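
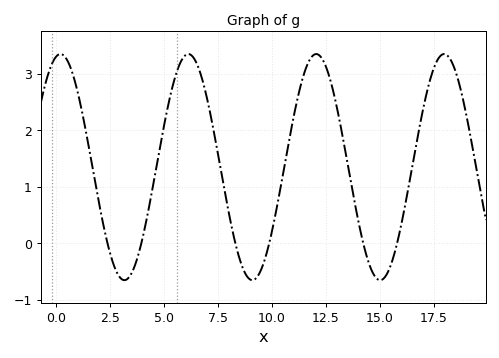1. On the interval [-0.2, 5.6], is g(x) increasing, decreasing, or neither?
neither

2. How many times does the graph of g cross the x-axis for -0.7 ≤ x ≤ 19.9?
6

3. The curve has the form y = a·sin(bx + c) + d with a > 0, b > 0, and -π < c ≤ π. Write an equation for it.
y = 2sin(1.06x + 1.36) + 1.35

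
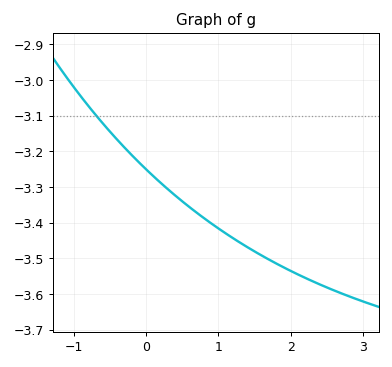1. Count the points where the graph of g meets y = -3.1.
1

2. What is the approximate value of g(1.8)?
-3.51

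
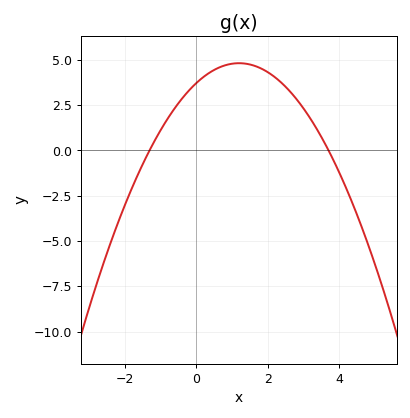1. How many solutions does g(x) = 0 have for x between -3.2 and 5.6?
2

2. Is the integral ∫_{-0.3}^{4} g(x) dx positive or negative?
positive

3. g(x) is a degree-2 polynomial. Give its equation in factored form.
y = -0.77(x + 1.3)(x - 3.7)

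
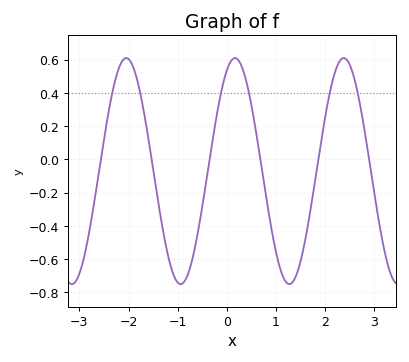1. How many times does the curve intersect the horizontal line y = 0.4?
6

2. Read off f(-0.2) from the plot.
0.28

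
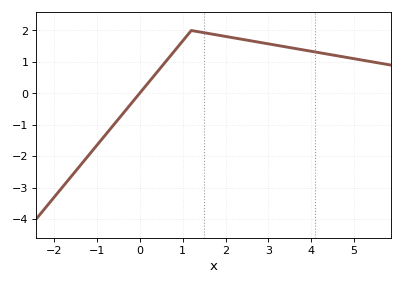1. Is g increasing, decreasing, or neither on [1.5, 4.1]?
decreasing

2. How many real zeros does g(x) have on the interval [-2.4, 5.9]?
1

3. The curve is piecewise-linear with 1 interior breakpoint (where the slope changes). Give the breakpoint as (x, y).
(1.2, 2)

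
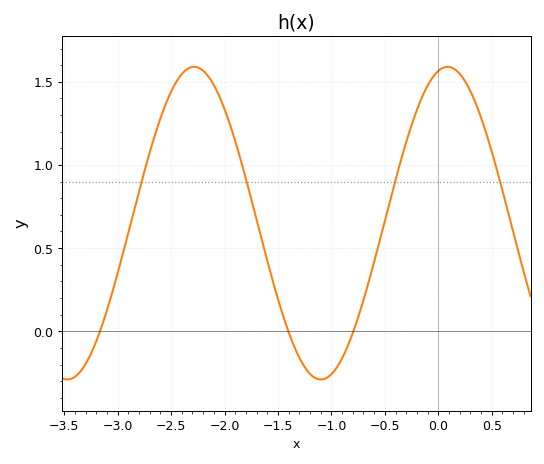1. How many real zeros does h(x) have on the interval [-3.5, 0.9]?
3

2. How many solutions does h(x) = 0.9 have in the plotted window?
4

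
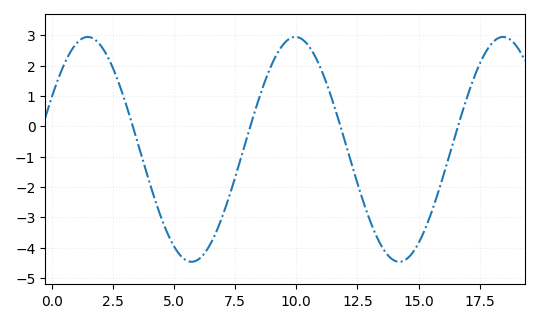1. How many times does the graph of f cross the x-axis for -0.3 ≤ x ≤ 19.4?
4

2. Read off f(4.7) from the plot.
-3.47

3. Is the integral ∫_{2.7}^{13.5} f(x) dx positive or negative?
negative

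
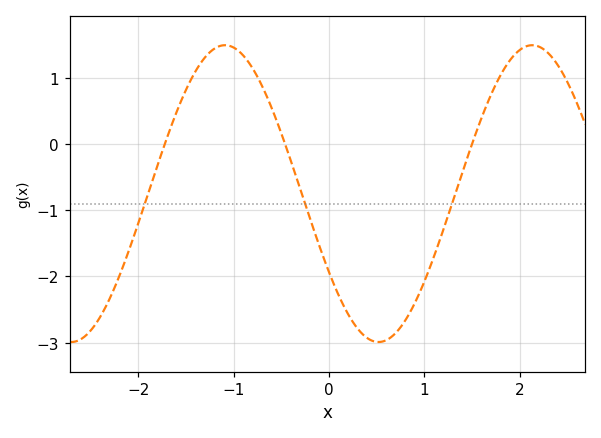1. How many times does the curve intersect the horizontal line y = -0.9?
3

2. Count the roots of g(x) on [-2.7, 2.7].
3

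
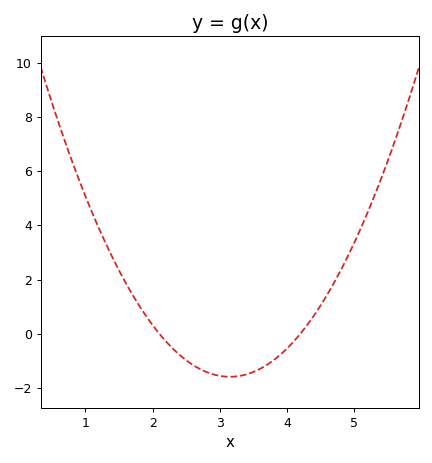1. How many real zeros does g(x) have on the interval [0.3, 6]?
2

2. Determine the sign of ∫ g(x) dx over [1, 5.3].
positive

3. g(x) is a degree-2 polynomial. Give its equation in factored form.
y = 1.44(x - 2.1)(x - 4.2)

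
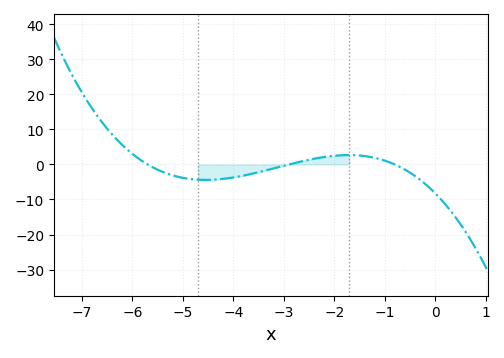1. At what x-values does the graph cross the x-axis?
-5.8, -2.8, -0.8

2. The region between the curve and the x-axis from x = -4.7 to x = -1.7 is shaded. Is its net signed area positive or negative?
negative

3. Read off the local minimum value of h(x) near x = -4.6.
-4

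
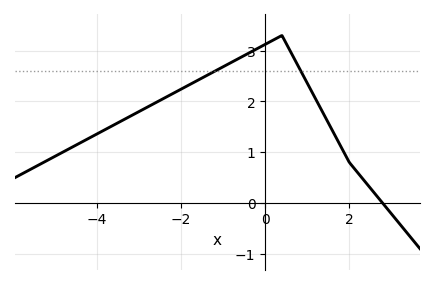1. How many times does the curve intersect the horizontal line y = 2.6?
2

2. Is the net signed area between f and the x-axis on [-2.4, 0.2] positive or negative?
positive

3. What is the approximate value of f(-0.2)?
3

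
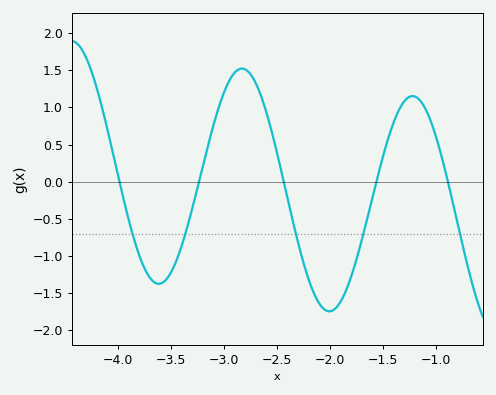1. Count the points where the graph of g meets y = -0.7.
5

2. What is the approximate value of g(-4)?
0.087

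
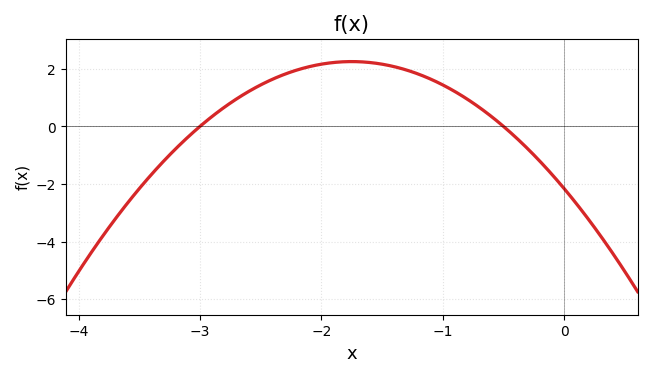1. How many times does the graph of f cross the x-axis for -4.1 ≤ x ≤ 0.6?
2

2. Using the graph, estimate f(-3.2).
-0.778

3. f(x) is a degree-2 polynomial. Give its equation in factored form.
y = -1.44(x + 3)(x + 0.5)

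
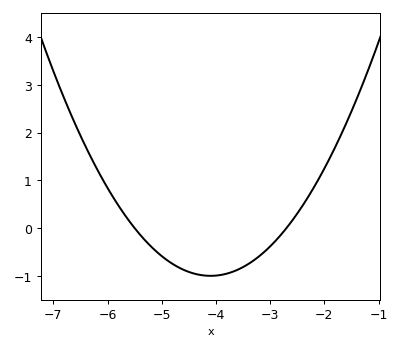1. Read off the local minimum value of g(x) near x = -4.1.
-1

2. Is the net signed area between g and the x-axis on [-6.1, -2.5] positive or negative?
negative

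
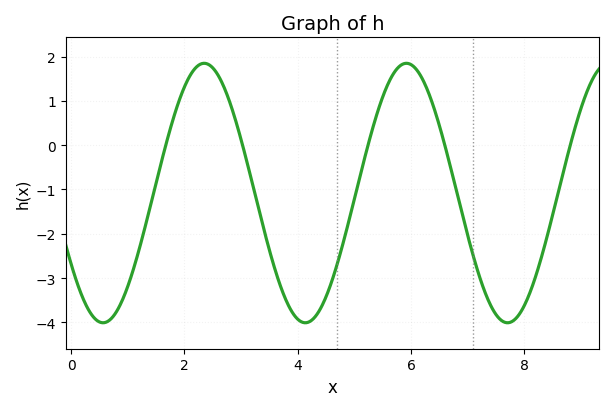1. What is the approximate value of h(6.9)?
-1.5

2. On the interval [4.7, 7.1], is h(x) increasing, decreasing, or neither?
neither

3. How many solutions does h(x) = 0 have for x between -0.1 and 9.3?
5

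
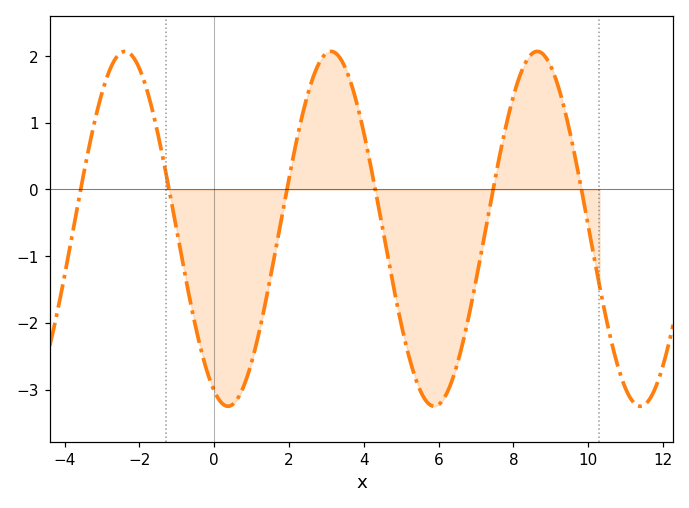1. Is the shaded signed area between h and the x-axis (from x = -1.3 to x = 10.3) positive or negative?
negative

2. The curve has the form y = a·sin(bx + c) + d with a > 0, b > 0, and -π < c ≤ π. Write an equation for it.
y = 2.66sin(1.14x - 1.99) - 0.59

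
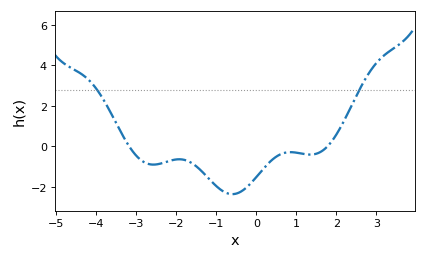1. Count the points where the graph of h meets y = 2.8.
2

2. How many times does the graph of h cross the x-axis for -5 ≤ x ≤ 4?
2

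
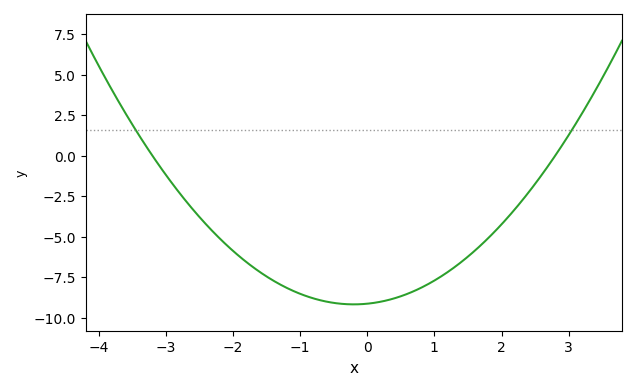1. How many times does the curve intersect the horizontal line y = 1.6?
2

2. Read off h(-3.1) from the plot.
-0.6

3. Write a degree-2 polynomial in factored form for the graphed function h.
y = 1.02(x + 3.2)(x - 2.8)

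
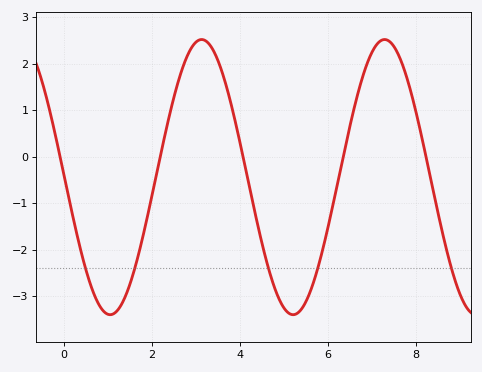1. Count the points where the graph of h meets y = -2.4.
5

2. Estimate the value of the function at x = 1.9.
-1.26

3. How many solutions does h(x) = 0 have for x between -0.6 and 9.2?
5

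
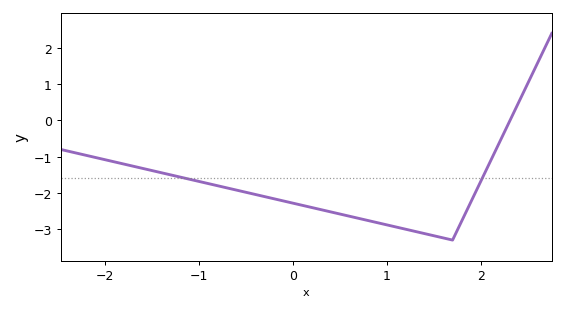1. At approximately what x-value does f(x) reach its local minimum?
1.7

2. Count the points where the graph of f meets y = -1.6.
2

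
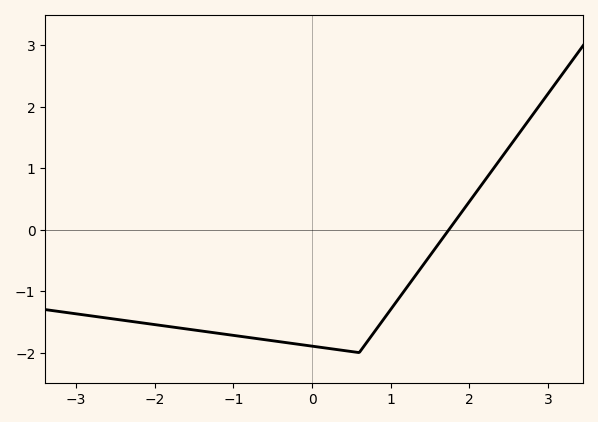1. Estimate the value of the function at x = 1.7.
-0.1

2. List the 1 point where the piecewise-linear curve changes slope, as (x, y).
(0.6, -2)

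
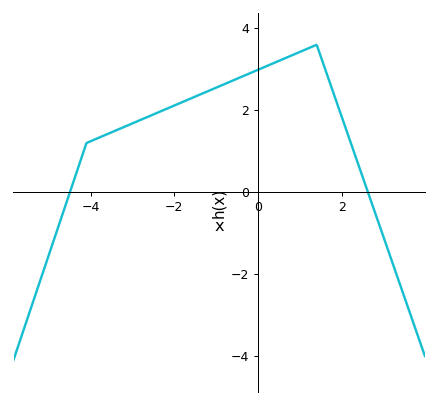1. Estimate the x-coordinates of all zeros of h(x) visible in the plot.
-4.49, 2.62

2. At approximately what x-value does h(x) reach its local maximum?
1.4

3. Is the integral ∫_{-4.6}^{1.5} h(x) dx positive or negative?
positive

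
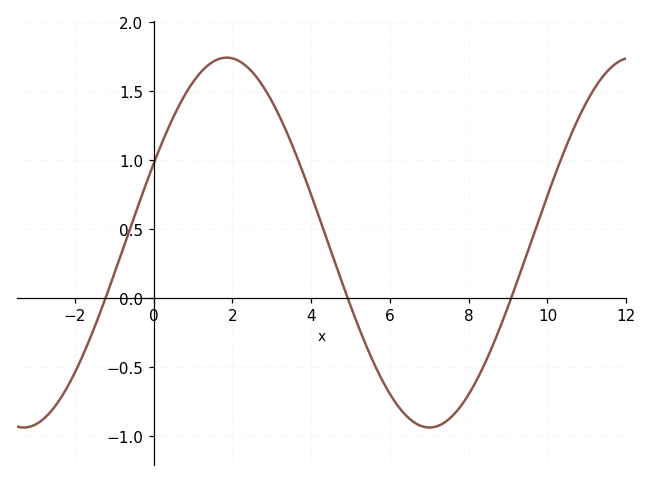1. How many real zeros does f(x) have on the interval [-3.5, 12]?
3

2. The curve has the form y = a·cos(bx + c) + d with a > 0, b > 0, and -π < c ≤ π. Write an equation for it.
y = 1.34cos(0.61x - 1.1) + 0.4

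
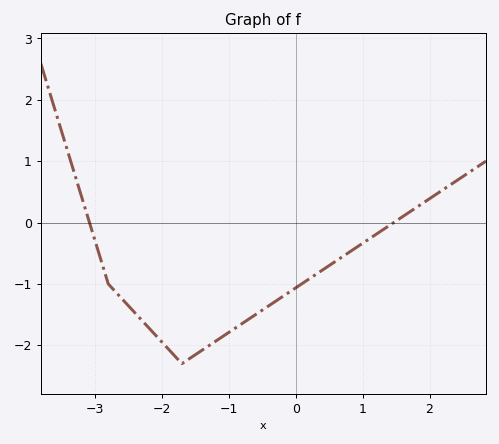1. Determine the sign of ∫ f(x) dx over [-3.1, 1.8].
negative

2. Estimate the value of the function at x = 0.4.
-0.8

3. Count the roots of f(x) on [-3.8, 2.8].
2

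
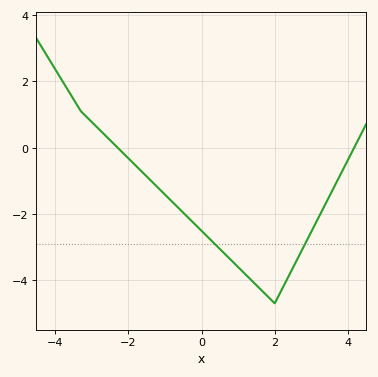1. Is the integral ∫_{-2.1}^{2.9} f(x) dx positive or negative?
negative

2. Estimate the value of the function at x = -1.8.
-0.6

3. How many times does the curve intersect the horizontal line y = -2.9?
2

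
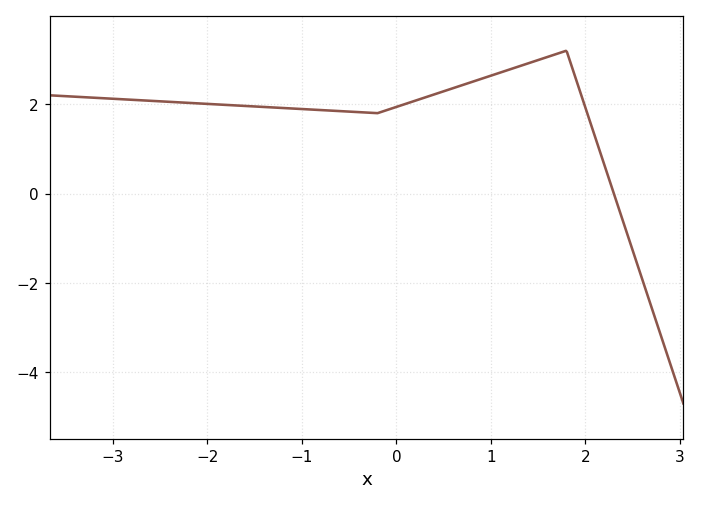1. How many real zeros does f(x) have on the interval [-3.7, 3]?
1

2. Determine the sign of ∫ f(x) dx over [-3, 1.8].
positive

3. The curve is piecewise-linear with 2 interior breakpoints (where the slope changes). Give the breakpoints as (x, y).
(-0.2, 1.8); (1.8, 3.2)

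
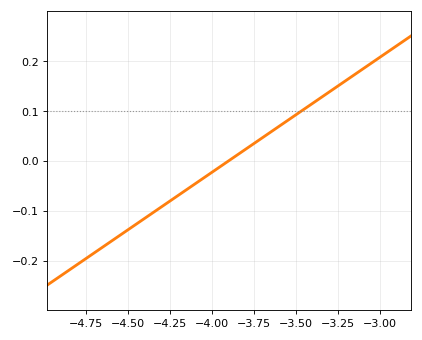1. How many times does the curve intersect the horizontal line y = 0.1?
1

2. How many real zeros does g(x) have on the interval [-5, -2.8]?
1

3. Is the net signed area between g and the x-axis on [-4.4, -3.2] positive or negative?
positive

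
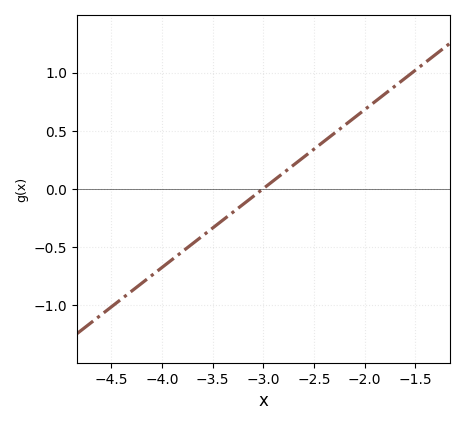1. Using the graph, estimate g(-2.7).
0.204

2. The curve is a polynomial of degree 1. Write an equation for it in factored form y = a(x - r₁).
y = 0.68(x + 3)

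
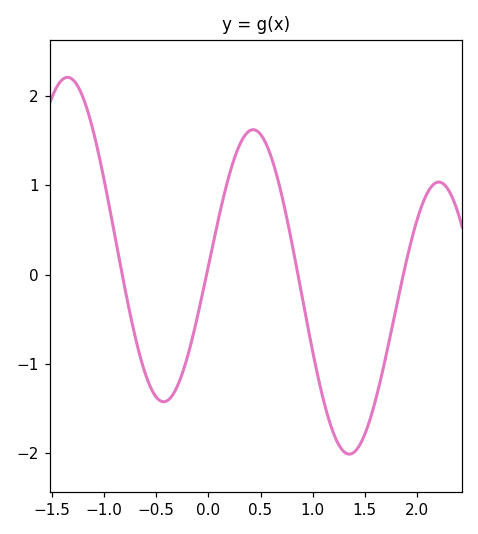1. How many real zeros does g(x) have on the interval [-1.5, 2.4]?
4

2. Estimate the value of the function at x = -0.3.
-1.26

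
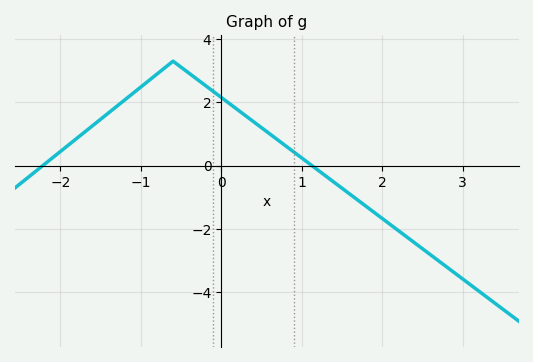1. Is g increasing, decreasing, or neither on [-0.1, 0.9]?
decreasing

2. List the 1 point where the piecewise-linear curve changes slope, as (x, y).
(-0.6, 3.3)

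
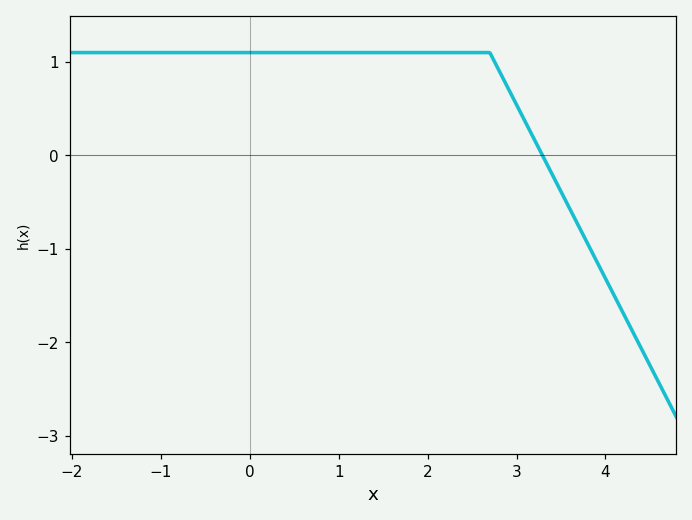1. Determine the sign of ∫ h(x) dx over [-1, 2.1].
positive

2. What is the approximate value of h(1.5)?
1.1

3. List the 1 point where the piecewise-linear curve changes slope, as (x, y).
(2.7, 1.1)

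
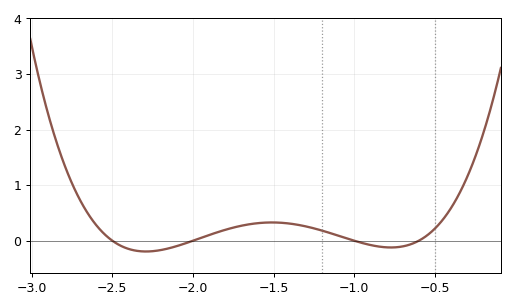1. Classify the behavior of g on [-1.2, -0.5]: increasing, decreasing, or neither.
neither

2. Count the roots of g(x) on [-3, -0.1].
4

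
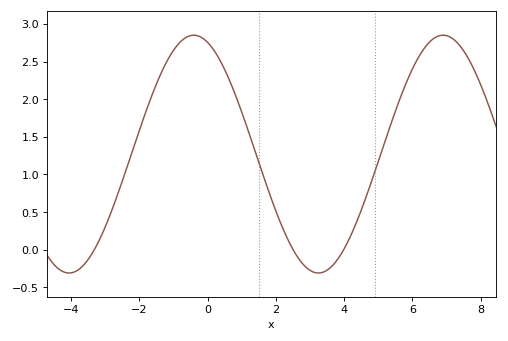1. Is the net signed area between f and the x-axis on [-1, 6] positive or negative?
positive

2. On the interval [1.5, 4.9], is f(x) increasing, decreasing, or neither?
neither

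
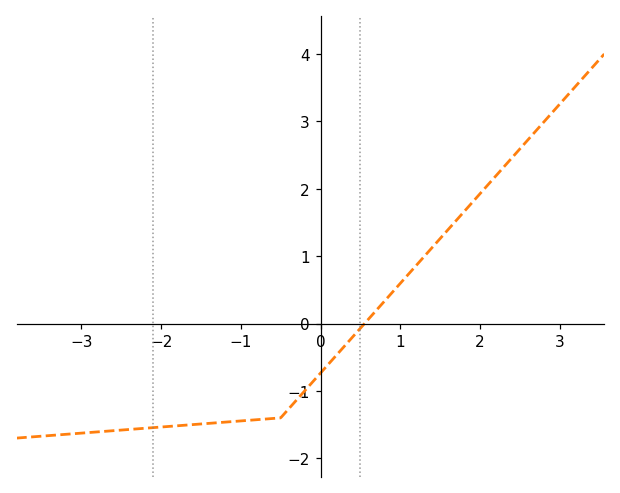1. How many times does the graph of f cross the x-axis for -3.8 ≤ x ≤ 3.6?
1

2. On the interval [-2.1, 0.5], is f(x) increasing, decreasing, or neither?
increasing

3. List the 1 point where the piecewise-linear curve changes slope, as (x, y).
(-0.5, -1.4)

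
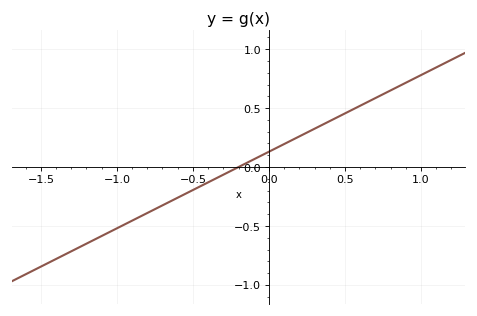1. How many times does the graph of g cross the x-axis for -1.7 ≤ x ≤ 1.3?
1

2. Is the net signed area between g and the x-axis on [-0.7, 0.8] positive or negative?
positive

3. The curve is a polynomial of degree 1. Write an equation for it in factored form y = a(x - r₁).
y = 0.65(x + 0.2)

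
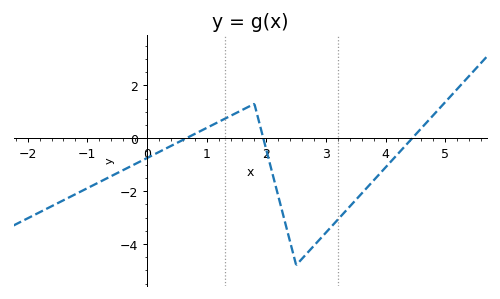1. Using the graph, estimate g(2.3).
-3.06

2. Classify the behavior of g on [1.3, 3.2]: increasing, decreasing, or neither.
neither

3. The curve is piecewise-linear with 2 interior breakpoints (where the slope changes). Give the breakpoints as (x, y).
(1.8, 1.3); (2.5, -4.8)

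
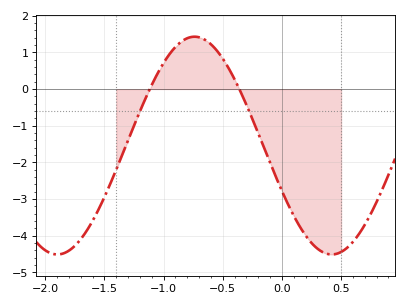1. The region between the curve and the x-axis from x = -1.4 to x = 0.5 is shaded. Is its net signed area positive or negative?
negative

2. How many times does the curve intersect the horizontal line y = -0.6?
2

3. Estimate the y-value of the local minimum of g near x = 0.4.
-4.51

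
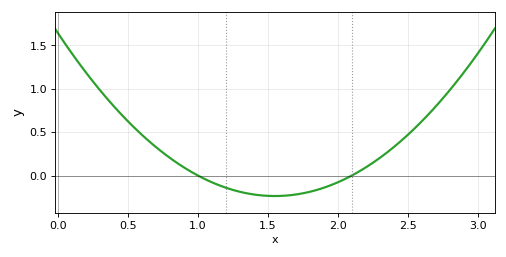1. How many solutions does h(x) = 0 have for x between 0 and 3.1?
2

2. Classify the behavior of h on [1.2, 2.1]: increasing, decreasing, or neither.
neither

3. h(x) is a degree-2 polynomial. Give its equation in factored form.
y = 0.78(x - 1)(x - 2.1)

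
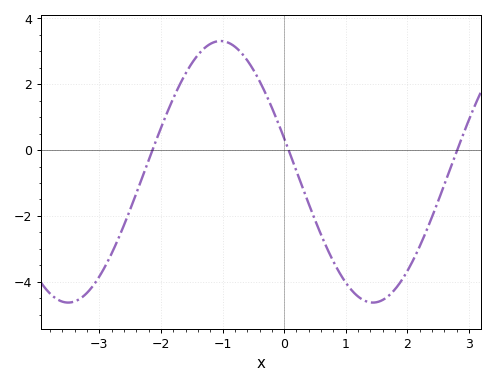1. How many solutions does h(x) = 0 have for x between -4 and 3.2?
3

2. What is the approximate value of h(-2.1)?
0.188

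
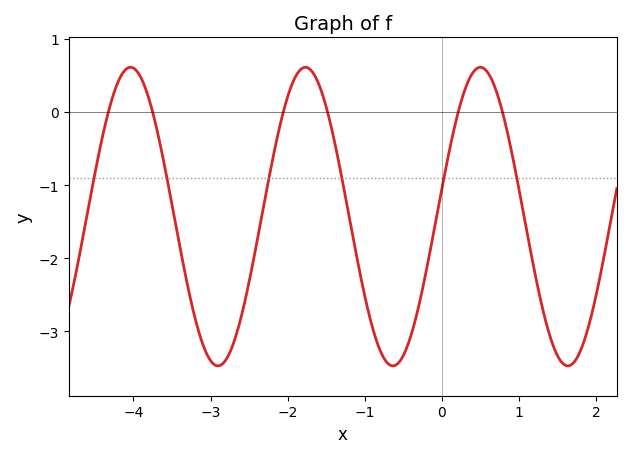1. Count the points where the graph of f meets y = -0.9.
6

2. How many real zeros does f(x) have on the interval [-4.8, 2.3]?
6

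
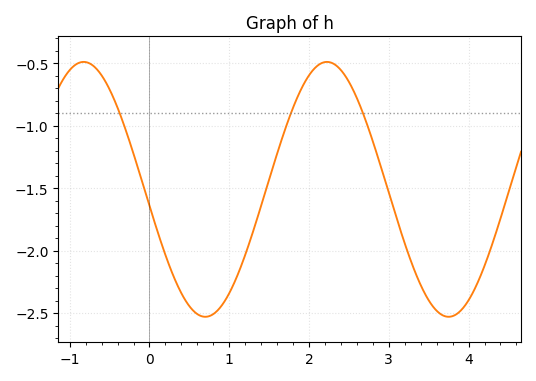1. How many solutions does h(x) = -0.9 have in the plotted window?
3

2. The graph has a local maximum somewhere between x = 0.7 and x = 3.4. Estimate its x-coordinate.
2.22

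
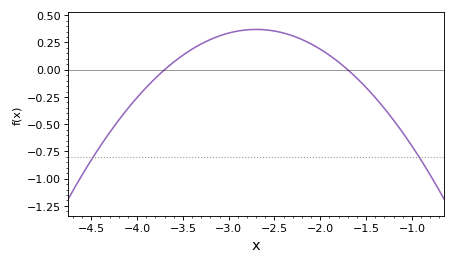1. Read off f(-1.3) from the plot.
-0.355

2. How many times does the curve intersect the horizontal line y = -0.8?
2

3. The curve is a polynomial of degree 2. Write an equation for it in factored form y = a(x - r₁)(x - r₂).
y = -0.37(x + 3.7)(x + 1.7)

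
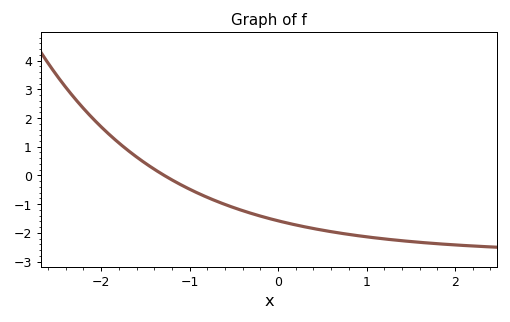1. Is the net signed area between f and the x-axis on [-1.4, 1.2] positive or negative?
negative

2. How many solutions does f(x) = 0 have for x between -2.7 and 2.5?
1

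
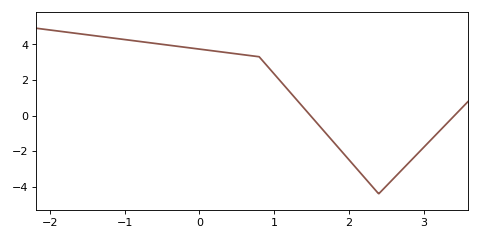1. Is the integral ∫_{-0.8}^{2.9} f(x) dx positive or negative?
positive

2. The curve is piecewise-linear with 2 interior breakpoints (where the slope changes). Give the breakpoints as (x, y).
(0.8, 3.3); (2.4, -4.4)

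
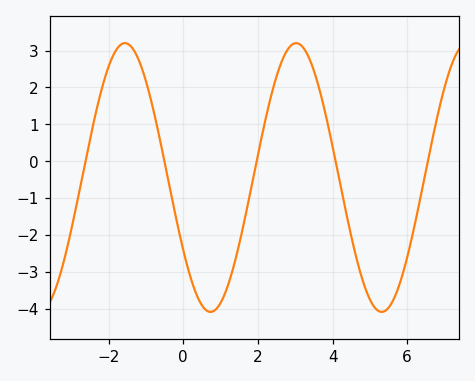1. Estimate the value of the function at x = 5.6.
-3.81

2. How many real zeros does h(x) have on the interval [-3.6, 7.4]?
5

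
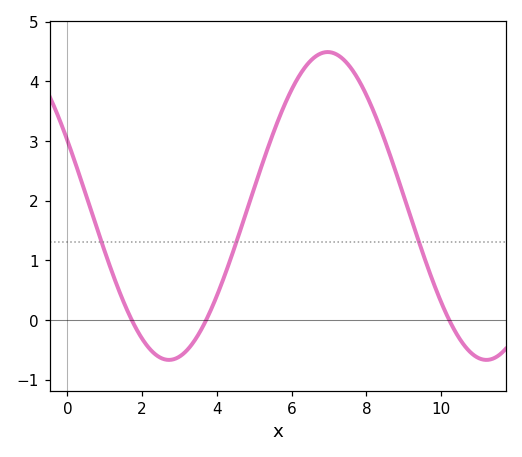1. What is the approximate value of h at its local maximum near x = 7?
4.49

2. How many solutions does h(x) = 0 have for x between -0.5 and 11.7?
3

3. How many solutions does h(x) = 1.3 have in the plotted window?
3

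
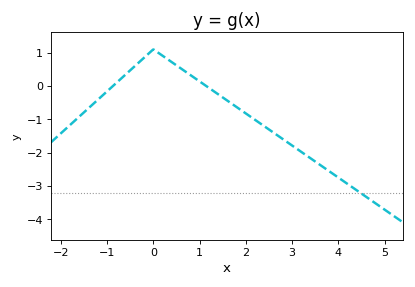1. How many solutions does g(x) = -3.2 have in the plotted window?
1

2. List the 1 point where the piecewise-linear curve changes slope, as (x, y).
(0, 1.1)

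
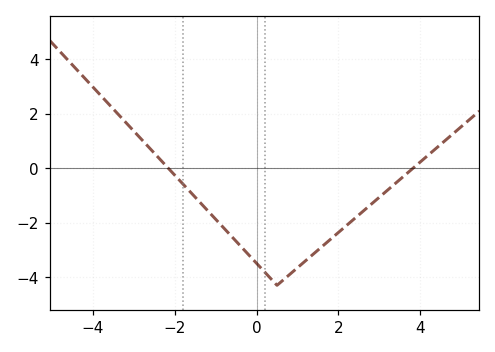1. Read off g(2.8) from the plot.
-1.32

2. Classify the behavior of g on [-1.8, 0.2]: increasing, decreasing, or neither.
decreasing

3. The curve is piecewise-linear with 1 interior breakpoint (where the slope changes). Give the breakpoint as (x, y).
(0.5, -4.3)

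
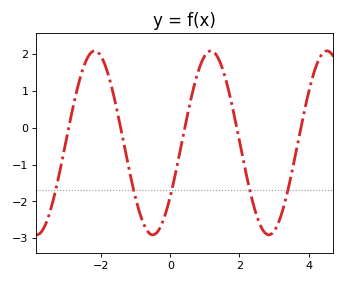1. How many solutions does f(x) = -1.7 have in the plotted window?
5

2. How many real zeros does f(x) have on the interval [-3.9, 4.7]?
5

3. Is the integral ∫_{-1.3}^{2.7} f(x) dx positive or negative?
negative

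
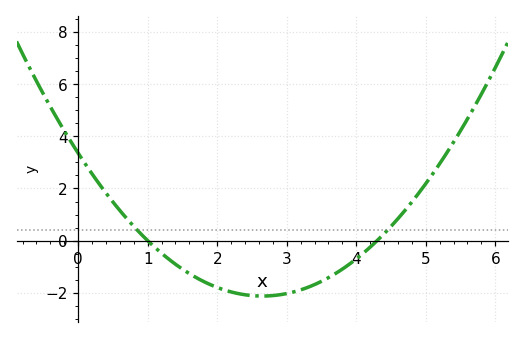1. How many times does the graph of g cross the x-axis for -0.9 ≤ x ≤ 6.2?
2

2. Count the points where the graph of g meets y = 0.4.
2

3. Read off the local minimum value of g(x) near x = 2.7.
-2.12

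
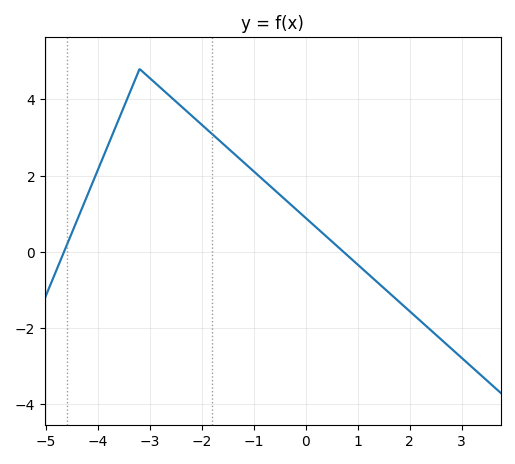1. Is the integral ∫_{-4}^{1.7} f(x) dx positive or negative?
positive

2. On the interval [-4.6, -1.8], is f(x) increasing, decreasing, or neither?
neither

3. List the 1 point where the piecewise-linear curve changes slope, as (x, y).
(-3.2, 4.8)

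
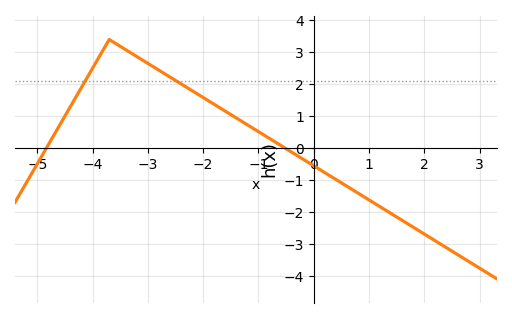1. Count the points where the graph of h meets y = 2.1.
2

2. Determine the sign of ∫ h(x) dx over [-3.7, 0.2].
positive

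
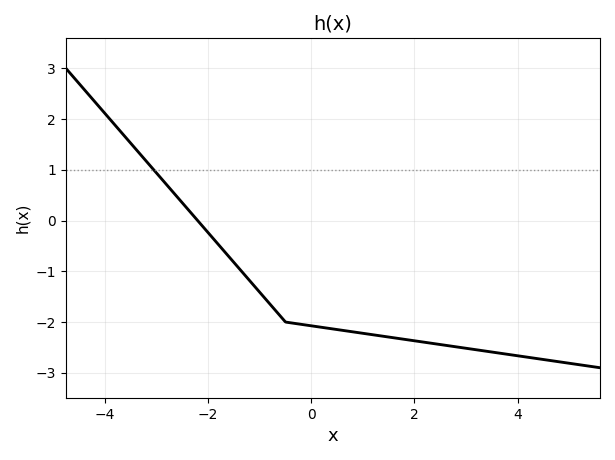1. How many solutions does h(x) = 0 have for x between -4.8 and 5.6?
1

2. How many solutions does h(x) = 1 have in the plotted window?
1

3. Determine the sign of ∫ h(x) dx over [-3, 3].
negative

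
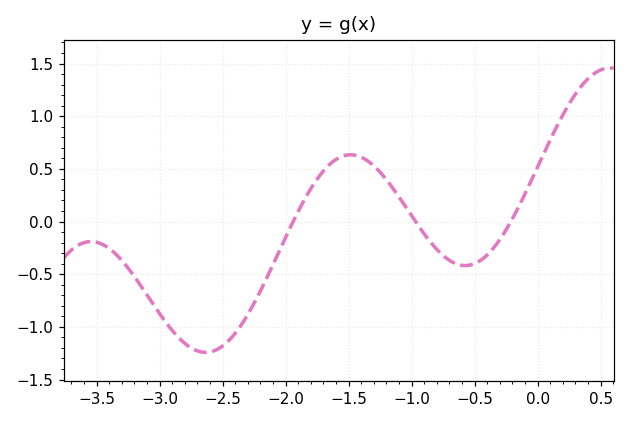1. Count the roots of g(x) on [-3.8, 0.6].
3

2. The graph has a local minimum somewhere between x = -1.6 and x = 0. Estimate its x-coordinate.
-0.6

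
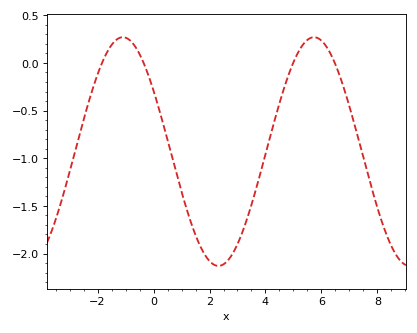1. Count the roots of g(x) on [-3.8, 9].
4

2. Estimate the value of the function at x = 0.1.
-0.4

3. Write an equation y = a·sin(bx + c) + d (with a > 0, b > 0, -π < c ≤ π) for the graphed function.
y = 1.2sin(0.92x + 2.6) - 0.93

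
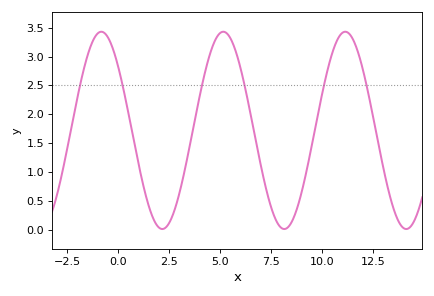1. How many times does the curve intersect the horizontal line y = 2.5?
6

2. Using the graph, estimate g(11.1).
3.43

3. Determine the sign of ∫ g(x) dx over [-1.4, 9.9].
positive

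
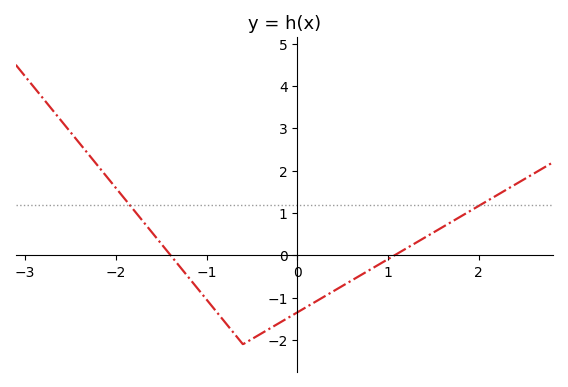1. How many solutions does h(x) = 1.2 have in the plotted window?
2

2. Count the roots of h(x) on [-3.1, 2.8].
2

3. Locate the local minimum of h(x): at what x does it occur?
-0.598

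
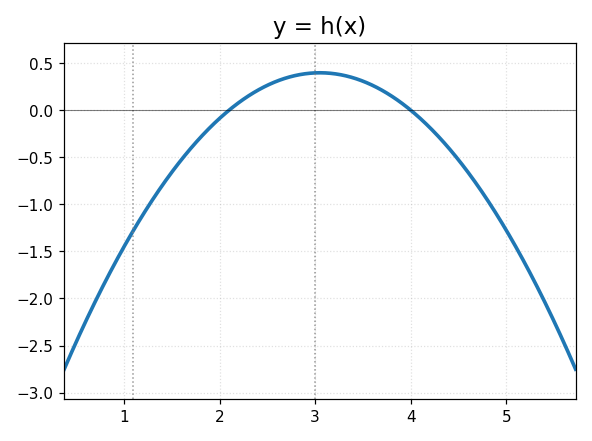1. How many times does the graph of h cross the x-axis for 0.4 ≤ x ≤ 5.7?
2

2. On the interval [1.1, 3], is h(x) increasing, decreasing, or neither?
increasing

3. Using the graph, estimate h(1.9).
-0.2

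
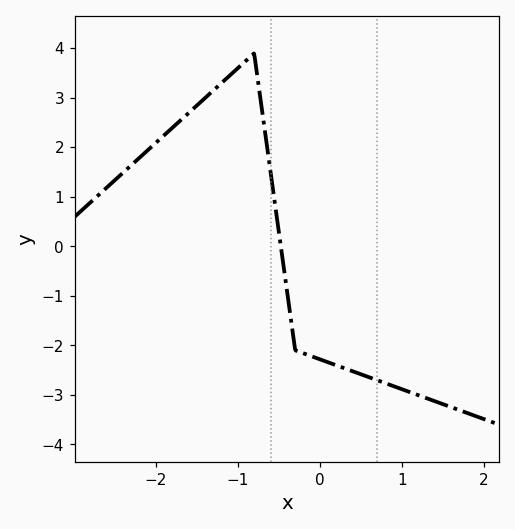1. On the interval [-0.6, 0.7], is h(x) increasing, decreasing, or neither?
decreasing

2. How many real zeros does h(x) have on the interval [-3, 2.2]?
1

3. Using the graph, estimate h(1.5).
-3.19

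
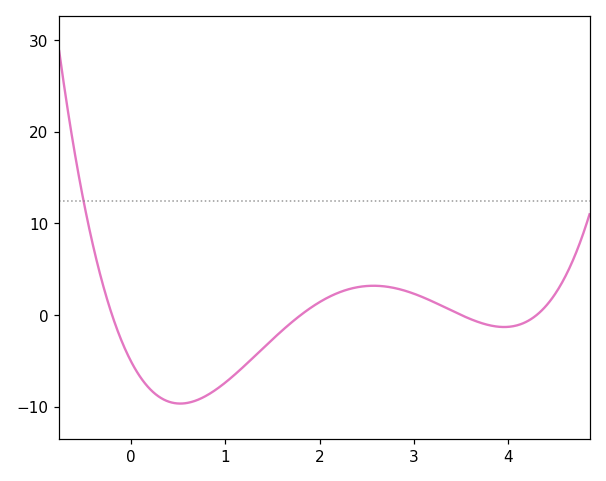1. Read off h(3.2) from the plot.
1.46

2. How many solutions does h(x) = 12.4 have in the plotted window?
1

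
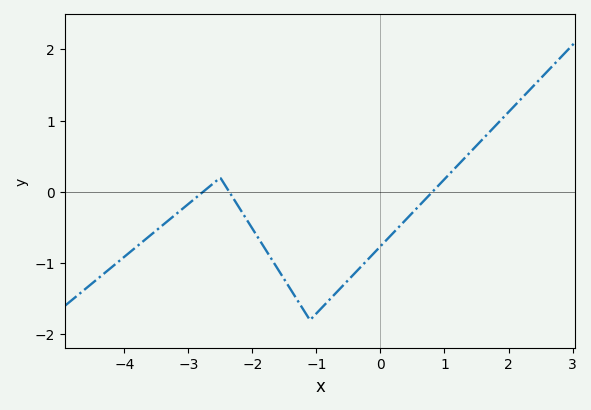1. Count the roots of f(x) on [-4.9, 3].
3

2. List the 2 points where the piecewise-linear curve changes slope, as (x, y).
(-2.5, 0.2); (-1.1, -1.8)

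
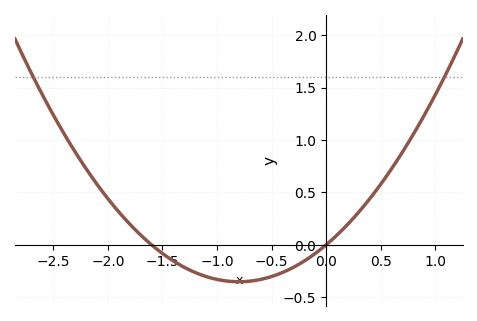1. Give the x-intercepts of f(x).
-1.6, 0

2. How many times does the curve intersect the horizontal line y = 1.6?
2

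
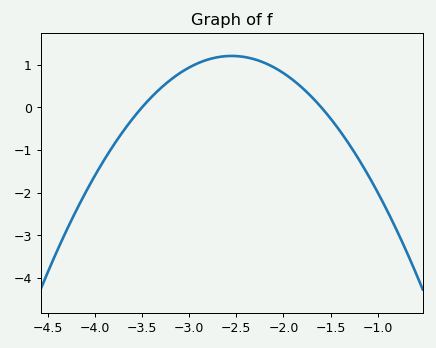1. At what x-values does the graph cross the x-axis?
-3.5, -1.6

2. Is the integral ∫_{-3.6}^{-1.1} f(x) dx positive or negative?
positive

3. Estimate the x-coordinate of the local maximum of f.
-2.6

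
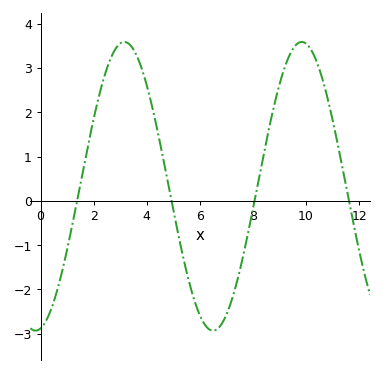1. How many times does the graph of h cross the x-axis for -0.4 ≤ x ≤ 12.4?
4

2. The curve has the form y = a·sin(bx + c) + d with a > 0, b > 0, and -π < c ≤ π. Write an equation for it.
y = 3.26sin(0.94x - 1.39) + 0.33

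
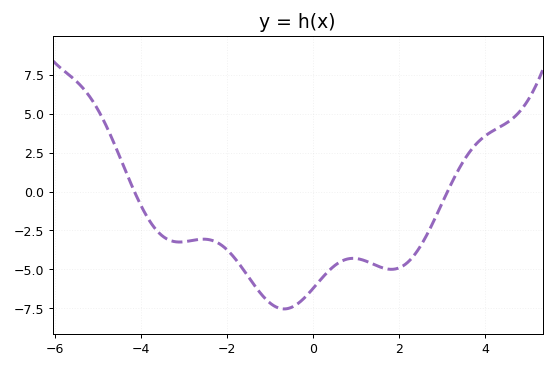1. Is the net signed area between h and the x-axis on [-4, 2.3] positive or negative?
negative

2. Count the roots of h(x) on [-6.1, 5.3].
2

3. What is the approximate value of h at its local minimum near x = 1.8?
-4.99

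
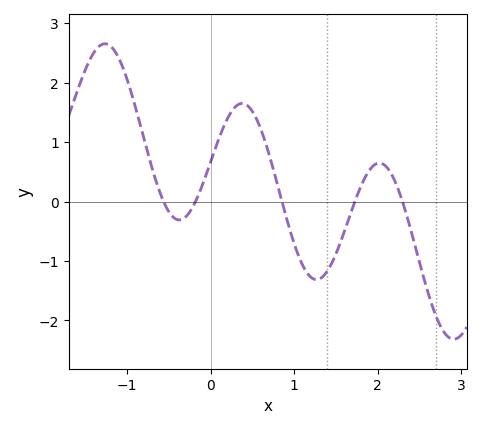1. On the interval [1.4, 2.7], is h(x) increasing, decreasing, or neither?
neither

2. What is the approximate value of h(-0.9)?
1.6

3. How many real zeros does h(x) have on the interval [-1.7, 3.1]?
5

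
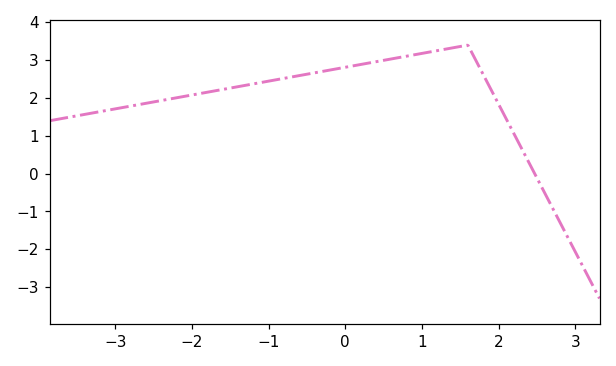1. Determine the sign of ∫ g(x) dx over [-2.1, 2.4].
positive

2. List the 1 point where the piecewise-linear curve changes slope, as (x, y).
(1.6, 3.4)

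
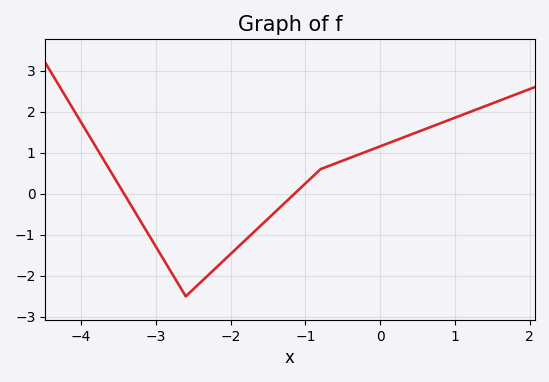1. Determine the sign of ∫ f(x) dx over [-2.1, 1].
positive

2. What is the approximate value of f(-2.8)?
-1.89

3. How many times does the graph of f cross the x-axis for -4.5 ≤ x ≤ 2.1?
2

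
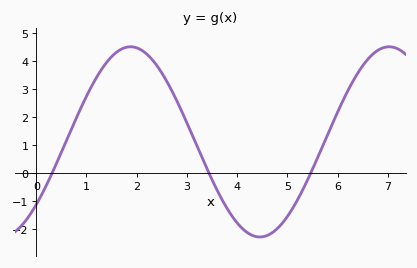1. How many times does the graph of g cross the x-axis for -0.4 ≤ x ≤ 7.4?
3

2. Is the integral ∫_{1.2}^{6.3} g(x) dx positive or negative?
positive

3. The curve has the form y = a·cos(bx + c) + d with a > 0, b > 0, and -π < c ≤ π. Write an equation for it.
y = 3.4cos(1.2x - 2.3) + 1.11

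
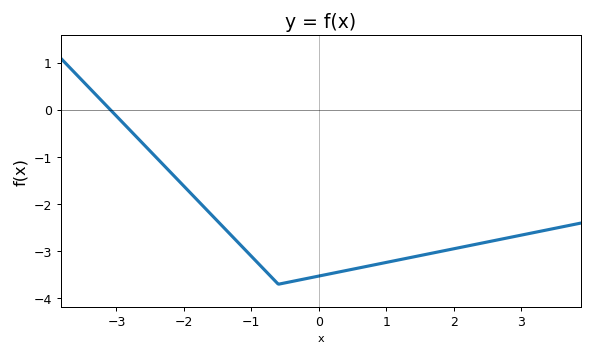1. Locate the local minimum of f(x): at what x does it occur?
-0.597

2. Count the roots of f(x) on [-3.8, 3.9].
1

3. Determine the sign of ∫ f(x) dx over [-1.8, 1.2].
negative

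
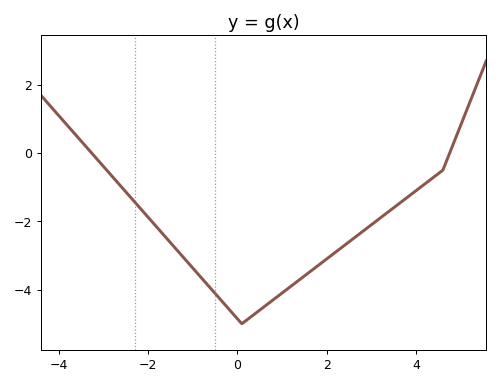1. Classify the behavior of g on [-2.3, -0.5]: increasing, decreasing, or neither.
decreasing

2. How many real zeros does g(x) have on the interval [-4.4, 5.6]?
2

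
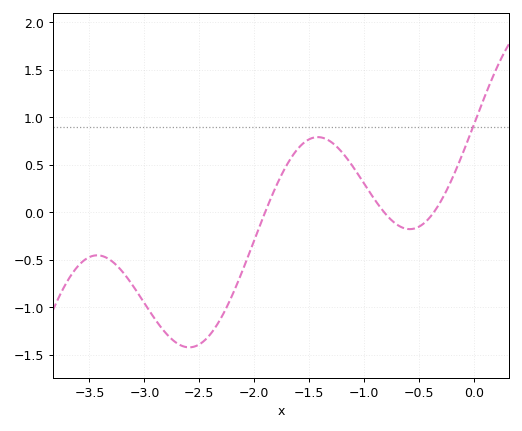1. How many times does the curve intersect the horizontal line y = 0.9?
1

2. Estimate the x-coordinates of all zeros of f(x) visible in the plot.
-1.9, -0.8, -0.4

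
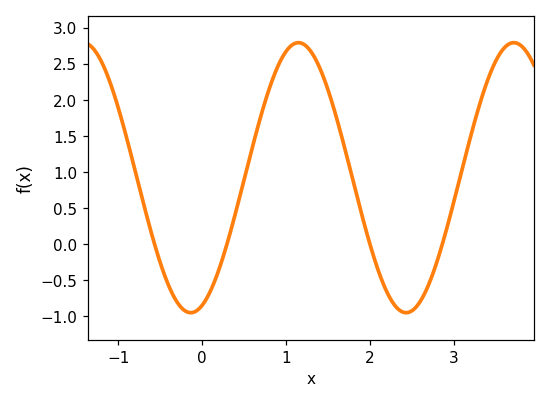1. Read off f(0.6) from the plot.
1.34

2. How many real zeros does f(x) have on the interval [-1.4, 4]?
4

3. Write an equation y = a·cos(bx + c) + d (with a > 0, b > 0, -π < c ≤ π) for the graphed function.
y = 1.87cos(2.45x - 2.81) + 0.92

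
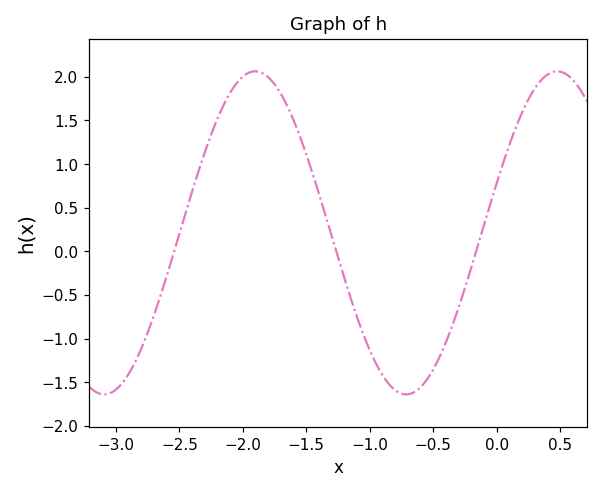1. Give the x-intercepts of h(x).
-2.54, -1.26, -0.161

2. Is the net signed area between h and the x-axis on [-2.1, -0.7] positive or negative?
positive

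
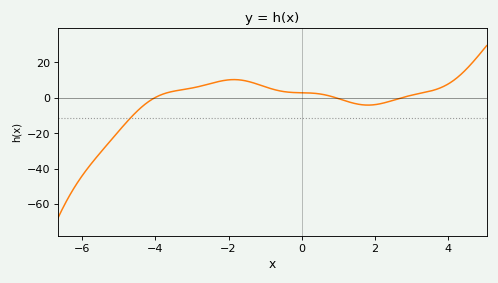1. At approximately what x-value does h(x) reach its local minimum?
1.8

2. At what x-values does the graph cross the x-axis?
-4, 1, 2.8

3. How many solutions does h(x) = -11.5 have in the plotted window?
1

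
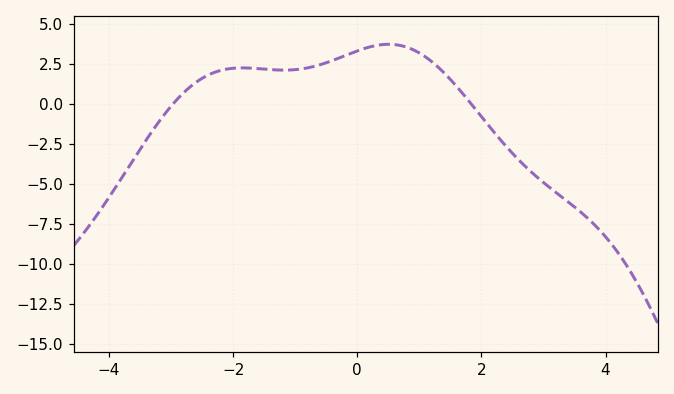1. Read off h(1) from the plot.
3.21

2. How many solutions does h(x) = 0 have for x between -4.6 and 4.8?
2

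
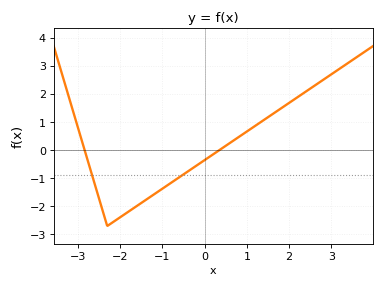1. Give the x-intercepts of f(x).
-2.8, 0.4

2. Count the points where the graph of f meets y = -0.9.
2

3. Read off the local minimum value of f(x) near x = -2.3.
-2.7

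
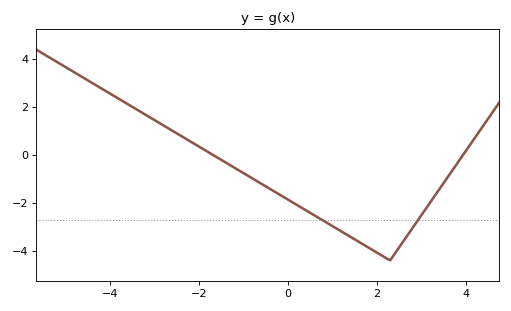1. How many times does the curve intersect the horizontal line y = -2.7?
2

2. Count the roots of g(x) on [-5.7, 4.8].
2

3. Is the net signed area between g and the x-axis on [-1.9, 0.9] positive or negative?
negative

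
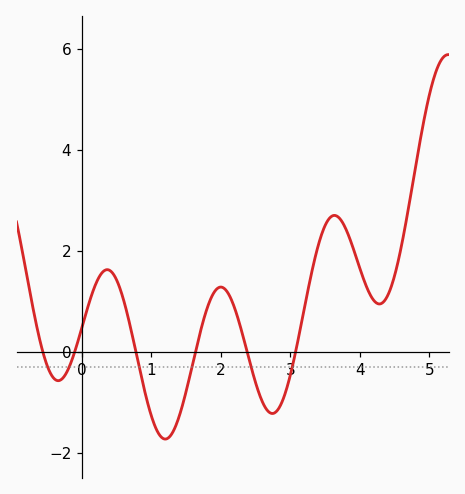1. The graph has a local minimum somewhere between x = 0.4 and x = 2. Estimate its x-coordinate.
1.2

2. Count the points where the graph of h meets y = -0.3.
6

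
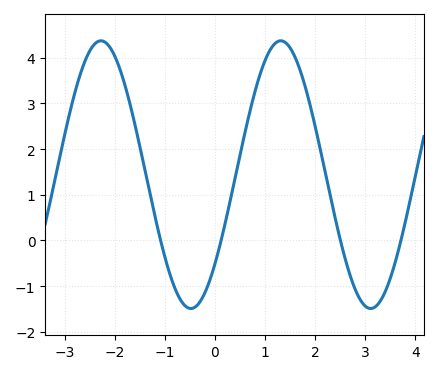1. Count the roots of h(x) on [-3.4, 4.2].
4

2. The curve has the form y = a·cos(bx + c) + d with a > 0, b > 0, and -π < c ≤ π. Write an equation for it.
y = 2.93cos(1.8x - 2.3) + 1.44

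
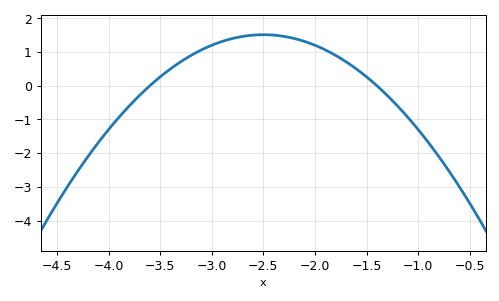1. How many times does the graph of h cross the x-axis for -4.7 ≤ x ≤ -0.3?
2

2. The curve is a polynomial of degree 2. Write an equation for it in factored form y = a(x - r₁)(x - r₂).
y = -1.25(x + 3.6)(x + 1.4)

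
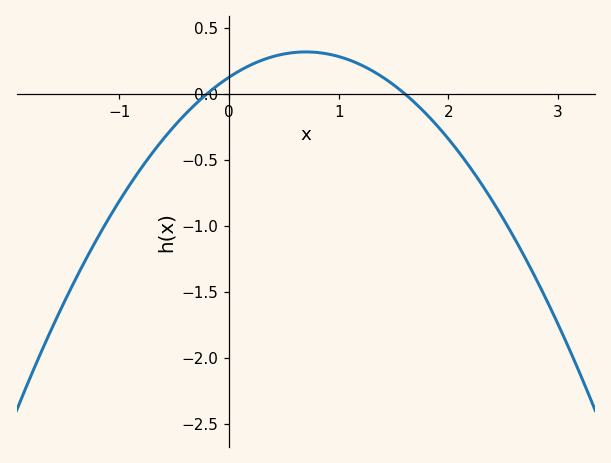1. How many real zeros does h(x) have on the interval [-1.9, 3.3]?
2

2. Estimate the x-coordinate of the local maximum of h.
0.7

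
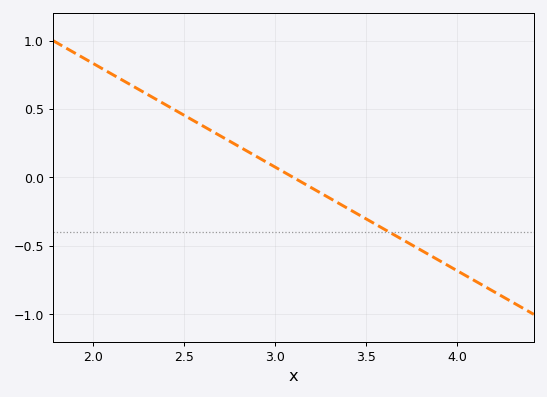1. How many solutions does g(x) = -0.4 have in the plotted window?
1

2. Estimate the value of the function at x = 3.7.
-0.456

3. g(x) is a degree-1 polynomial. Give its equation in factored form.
y = -0.76(x - 3.1)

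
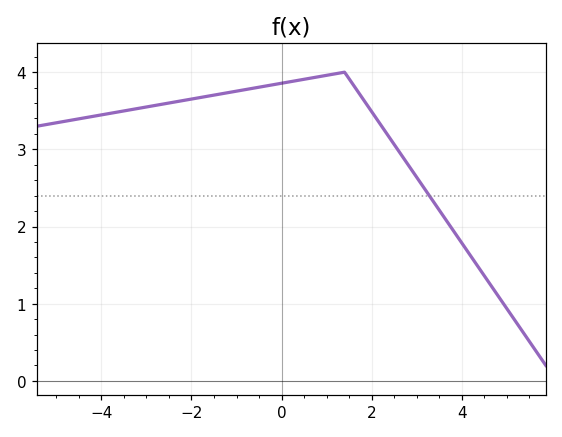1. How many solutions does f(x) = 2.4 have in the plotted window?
1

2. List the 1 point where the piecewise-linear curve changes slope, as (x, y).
(1.4, 4)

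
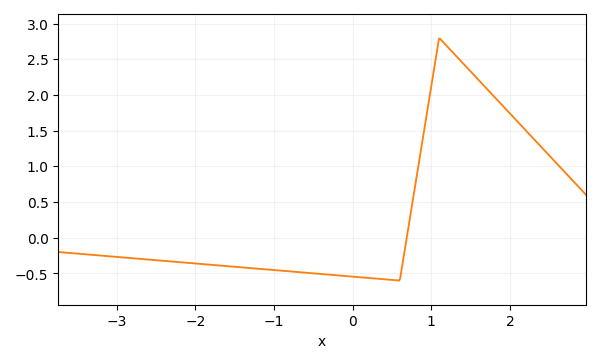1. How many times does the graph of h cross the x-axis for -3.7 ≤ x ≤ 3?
1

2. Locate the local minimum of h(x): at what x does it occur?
0.6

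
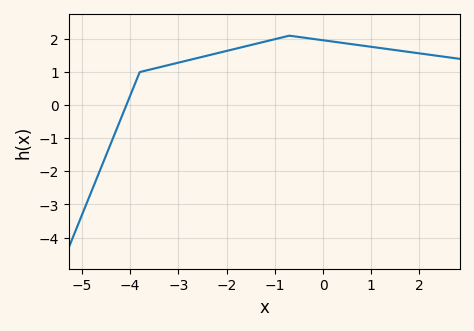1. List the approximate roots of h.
-4.08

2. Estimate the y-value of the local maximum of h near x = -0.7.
2.1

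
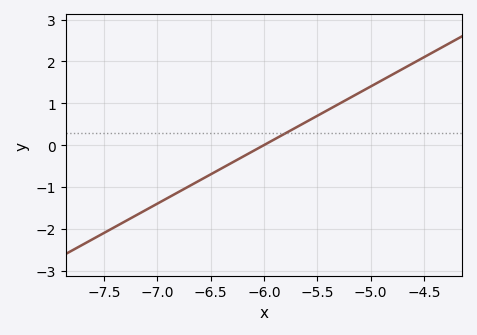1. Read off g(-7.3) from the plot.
-1.82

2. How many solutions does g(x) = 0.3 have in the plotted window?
1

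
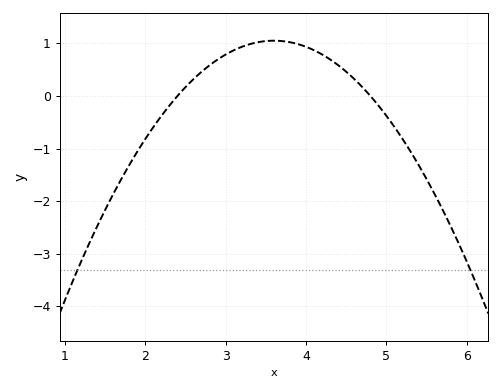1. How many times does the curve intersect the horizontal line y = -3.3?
2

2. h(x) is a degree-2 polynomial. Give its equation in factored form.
y = -0.73(x - 2.4)(x - 4.8)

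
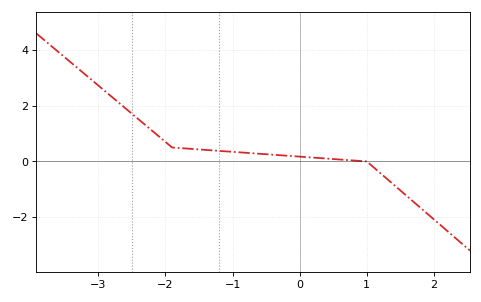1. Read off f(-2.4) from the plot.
1.51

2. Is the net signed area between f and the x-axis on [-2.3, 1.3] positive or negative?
positive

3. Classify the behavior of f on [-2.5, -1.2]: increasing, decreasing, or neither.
decreasing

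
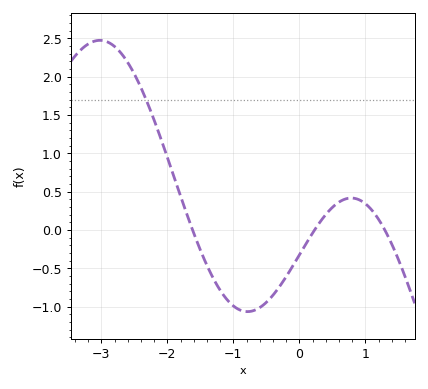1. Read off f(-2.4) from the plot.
1.85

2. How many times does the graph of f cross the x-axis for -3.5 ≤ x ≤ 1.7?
3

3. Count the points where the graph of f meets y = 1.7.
1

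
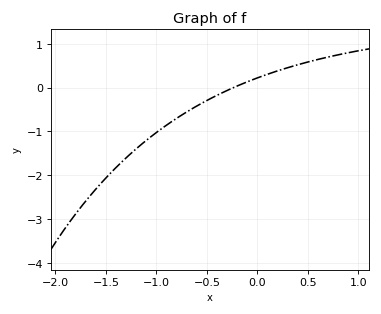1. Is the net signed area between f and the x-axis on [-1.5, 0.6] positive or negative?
negative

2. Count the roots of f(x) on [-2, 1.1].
1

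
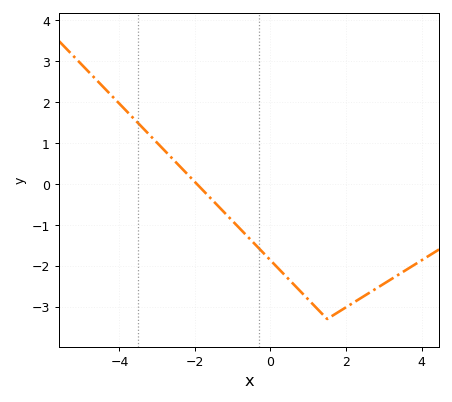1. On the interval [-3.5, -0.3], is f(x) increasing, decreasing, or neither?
decreasing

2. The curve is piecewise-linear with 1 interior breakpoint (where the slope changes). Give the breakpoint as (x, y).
(1.5, -3.3)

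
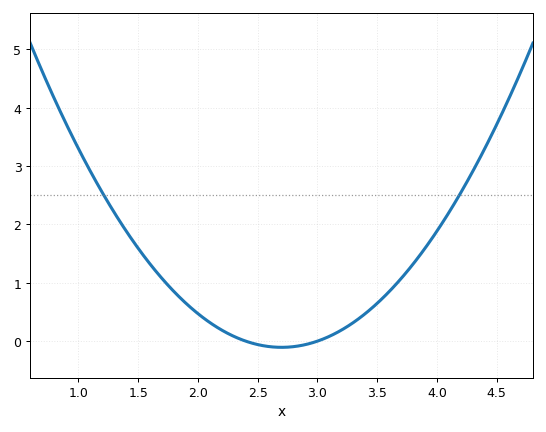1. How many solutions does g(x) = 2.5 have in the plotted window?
2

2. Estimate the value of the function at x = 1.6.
1.32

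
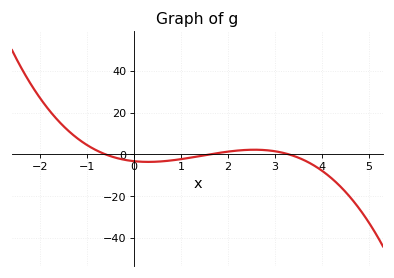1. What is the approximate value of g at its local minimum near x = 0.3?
-3.55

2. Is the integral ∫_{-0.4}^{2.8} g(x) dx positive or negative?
negative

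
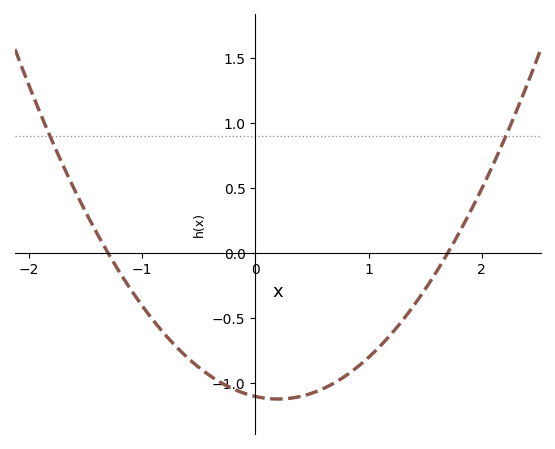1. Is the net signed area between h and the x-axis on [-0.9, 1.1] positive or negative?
negative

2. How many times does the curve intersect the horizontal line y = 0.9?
2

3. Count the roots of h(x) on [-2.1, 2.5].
2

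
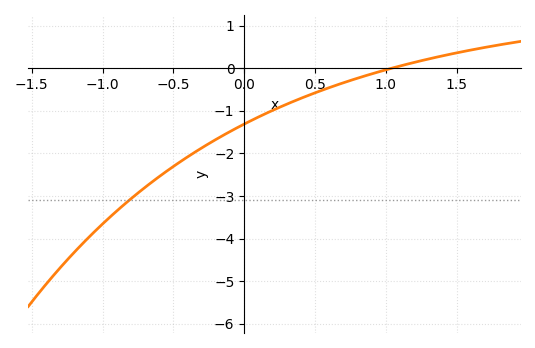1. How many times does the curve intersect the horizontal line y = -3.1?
1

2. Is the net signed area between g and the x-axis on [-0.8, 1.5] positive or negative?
negative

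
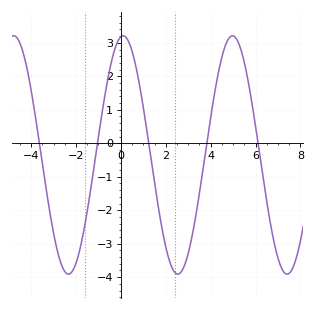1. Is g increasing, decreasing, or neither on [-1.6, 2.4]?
neither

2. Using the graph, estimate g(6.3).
-0.86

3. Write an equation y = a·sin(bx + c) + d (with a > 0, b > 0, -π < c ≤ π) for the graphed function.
y = 3.56sin(1.29x + 1.44) - 0.35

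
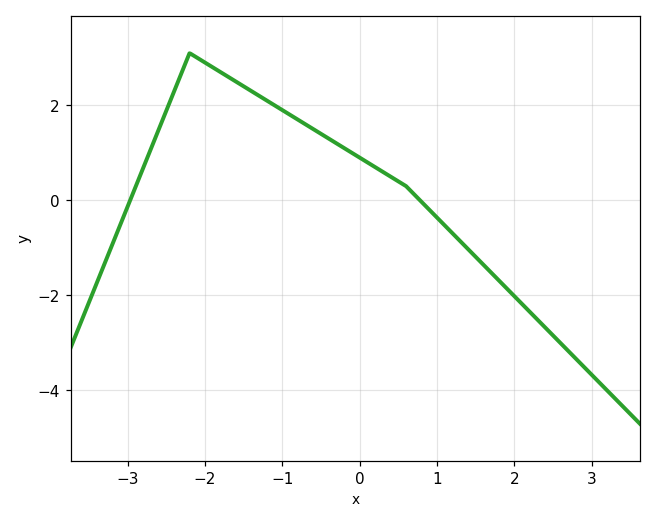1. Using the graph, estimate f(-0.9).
1.8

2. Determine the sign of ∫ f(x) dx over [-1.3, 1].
positive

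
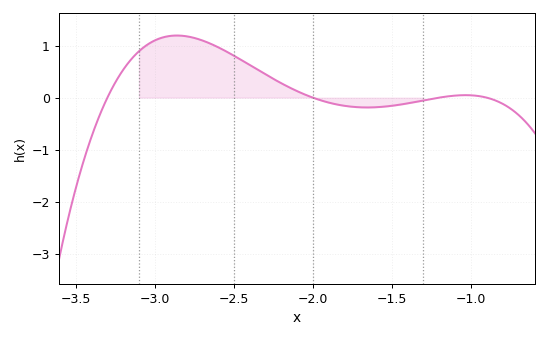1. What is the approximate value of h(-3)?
1.1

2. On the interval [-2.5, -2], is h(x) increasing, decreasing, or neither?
decreasing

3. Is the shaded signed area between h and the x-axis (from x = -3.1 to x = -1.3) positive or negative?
positive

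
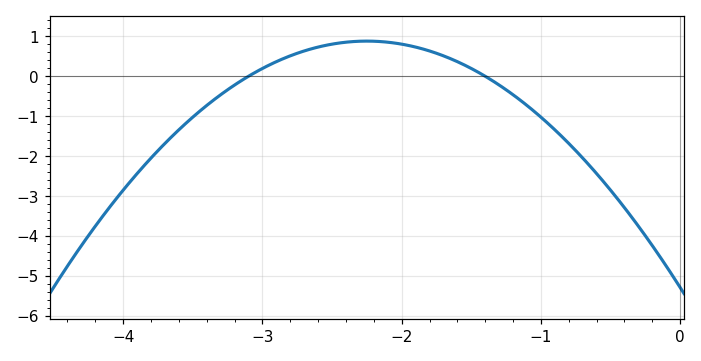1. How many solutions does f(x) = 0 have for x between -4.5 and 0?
2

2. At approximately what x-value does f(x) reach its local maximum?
-2.2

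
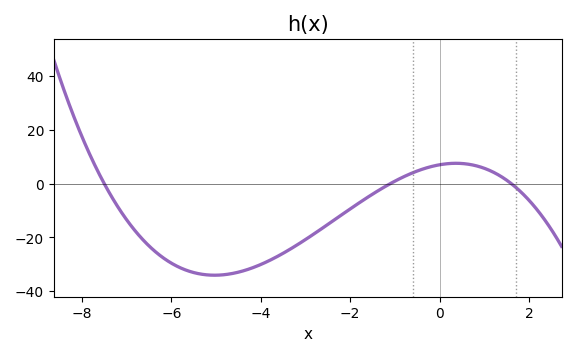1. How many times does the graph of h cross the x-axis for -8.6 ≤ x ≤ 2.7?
3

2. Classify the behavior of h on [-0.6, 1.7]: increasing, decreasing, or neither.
neither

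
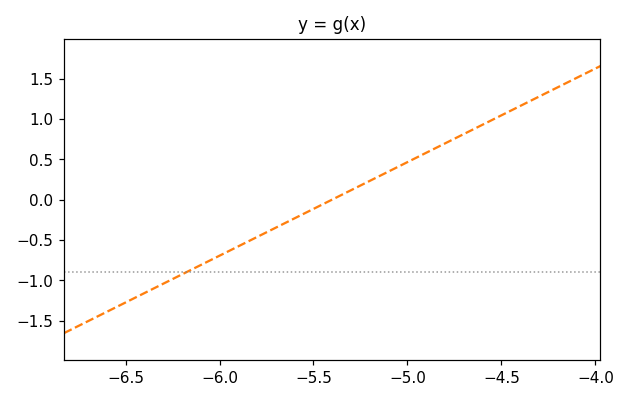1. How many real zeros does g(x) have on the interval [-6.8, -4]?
1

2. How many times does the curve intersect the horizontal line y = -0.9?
1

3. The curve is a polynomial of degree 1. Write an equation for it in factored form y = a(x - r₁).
y = 1.16(x + 5.4)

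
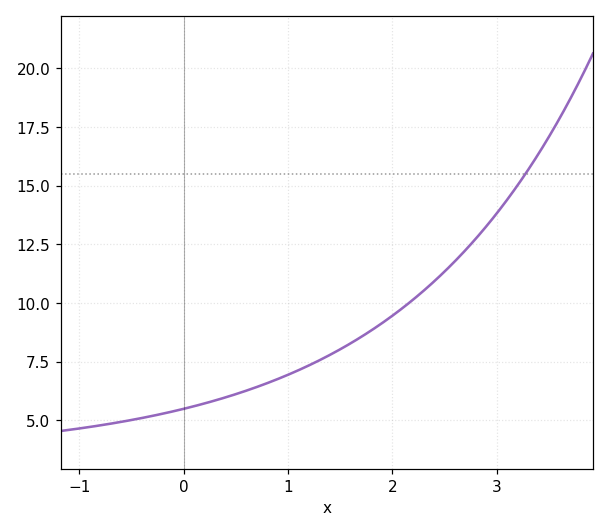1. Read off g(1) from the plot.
7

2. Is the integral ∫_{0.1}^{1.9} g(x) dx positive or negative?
positive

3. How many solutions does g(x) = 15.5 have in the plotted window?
1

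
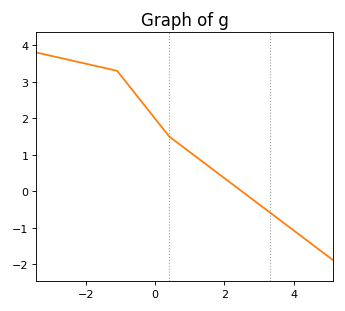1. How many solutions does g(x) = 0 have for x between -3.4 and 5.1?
1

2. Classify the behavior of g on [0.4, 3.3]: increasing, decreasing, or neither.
decreasing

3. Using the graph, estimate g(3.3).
-0.6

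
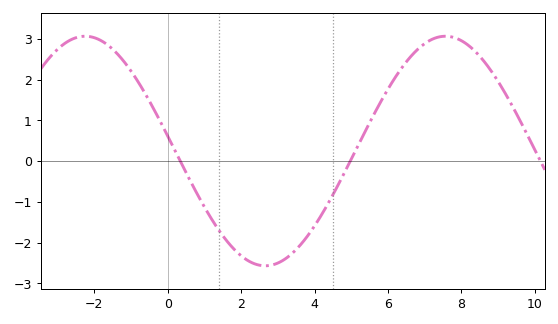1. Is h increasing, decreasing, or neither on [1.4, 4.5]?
neither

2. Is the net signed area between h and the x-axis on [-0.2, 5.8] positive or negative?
negative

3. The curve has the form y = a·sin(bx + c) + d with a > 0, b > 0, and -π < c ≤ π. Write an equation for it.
y = 2.82sin(0.64x + 3) + 0.25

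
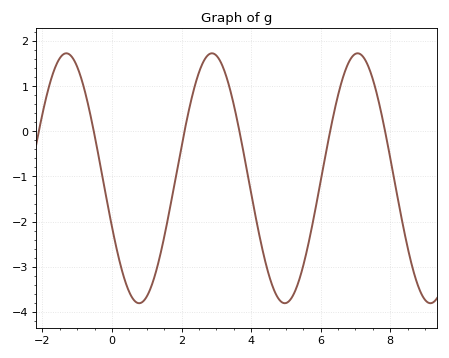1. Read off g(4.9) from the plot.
-3.8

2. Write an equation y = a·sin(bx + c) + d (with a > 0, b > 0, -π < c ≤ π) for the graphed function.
y = 2.77sin(1.5x - 2.74) - 1.04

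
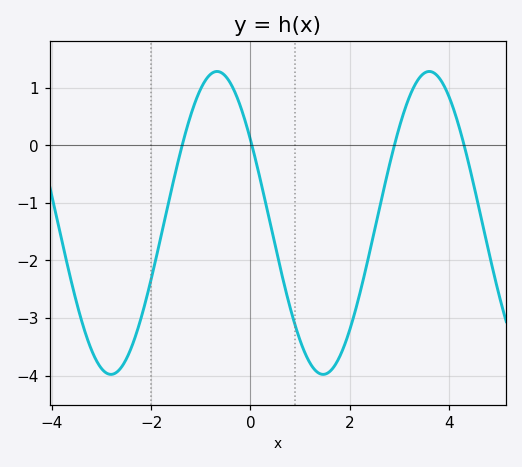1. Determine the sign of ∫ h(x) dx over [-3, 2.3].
negative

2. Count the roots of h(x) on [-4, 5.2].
4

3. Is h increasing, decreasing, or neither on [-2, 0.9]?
neither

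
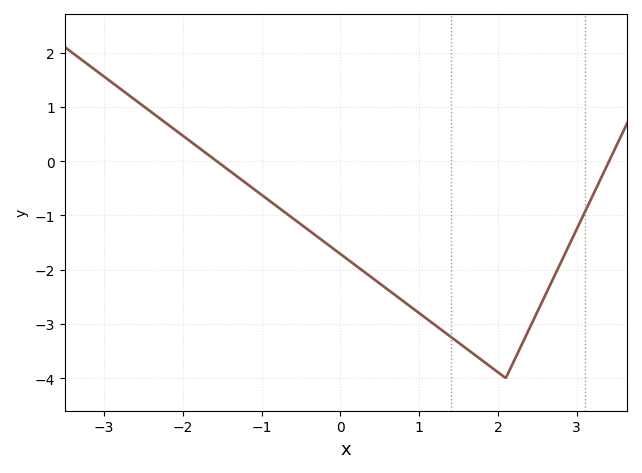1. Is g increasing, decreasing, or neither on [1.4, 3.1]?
neither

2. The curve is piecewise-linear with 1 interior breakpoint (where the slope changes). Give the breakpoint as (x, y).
(2.1, -4)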